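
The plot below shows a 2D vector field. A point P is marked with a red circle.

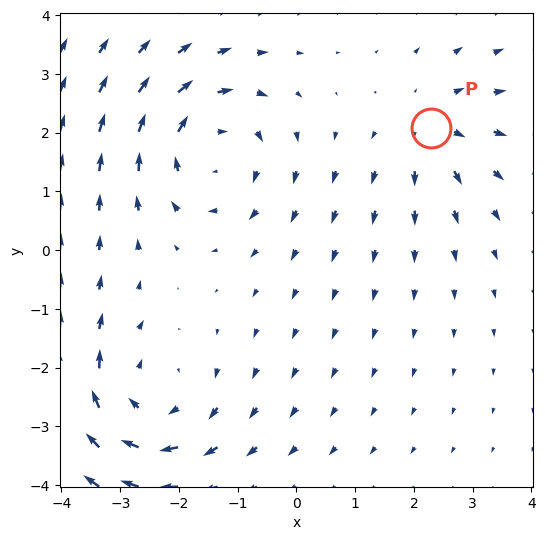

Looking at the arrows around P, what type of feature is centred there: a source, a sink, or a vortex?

At P (2.3, 2.1) the arrows spread outward. Divergence about +3, curl ≈0 — positive divergence with near-zero curl is a source.

source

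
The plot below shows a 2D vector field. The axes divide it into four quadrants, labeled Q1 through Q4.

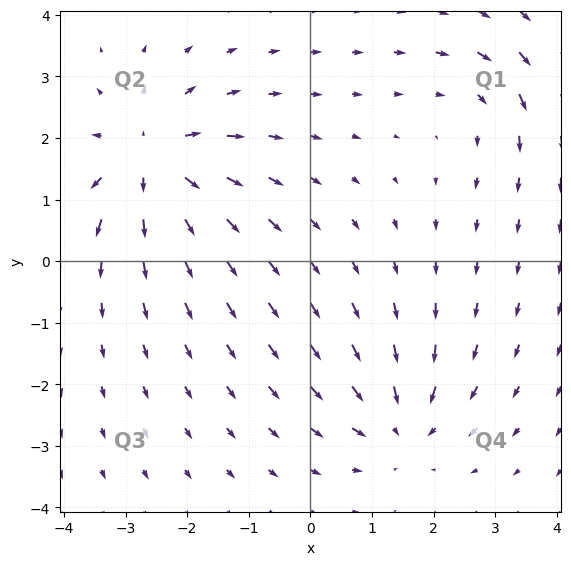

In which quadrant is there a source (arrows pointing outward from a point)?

Q2

The source sits at approximately (-2.6, 1.7), which lies in quadrant Q2. The divergence there is about +5, positive as expected for a source.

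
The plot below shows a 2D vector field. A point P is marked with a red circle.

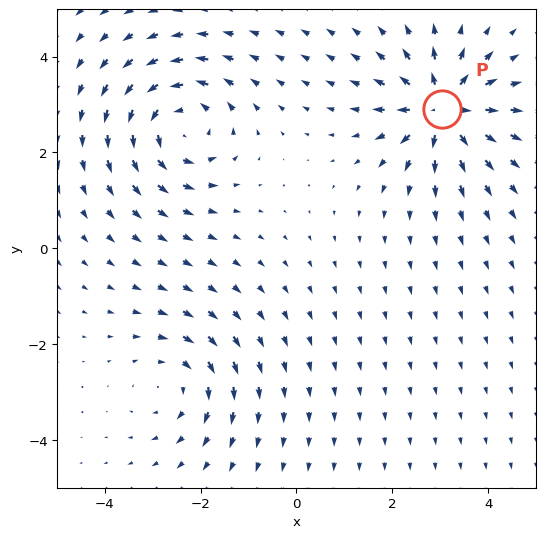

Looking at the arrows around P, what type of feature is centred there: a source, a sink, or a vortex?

source

At P (3.0, 2.9) the arrows spread outward. Divergence about +6, curl ≈0 — positive divergence with near-zero curl is a source.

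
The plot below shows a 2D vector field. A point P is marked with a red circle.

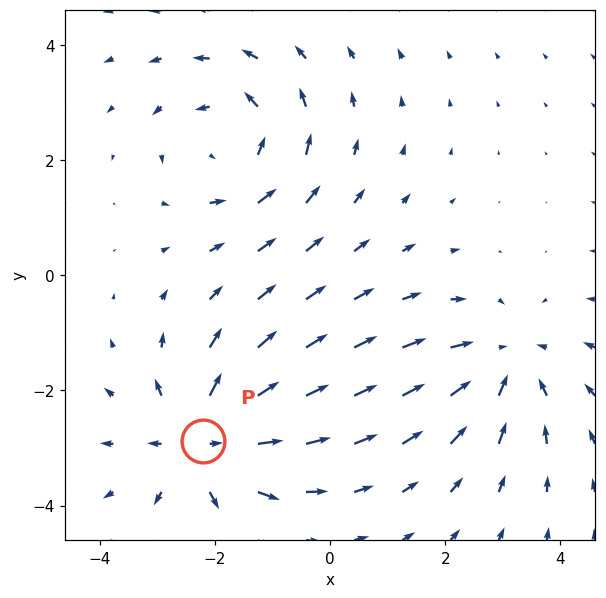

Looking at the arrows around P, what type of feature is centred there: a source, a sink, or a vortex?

source

At P (-2.2, -2.9) the arrows spread outward. Divergence about +4, curl ≈0 — positive divergence with near-zero curl is a source.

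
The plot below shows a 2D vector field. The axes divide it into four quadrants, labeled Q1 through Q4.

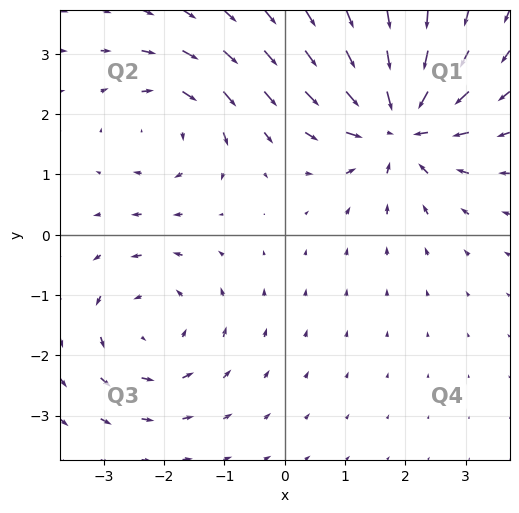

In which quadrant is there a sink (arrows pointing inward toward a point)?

Q1

The sink sits at approximately (1.9, 1.8), which lies in quadrant Q1. The divergence there is about -6, negative as expected for a sink.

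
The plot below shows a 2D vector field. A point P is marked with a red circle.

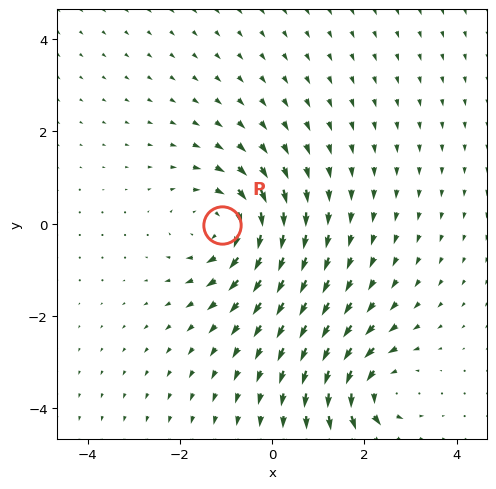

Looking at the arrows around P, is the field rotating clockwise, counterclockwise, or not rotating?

clockwise

Near P at (-1.1, -0.0) the arrows circulate clockwise. The curl (z-component) there is about -5; negative curl means clockwise rotation.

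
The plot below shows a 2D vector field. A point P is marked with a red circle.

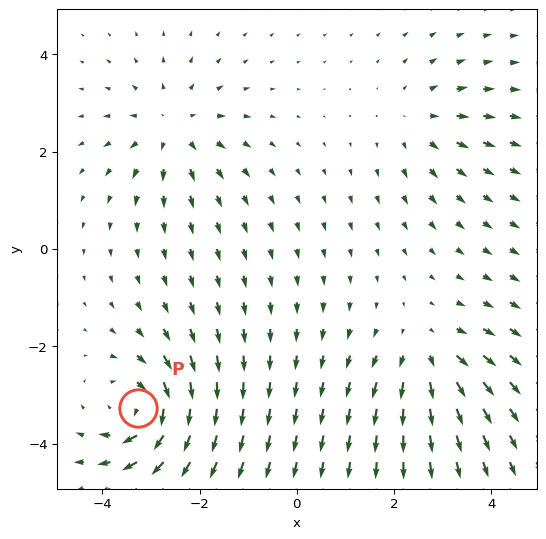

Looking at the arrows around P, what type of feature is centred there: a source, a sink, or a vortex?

vortex

At P (-3.3, -3.3) the arrows circulate clockwise. Divergence ≈0, curl about -7 — near-zero divergence with nonzero curl is a vortex.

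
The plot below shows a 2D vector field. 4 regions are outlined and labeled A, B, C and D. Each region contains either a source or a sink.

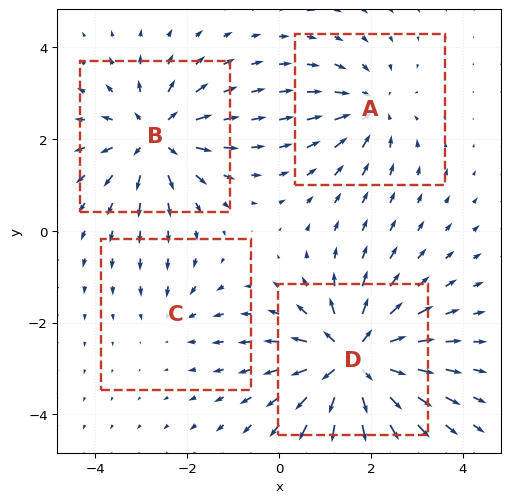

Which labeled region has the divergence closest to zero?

Divergence at each region's feature centre — A: about -4, B: about +5, C: about -2, D: about +8. Region C is closest to zero.

C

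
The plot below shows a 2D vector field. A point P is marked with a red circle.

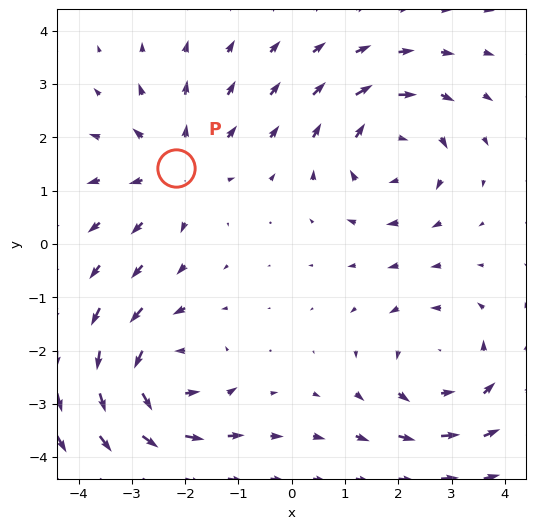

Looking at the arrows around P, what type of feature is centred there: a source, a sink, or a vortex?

At P (-2.2, 1.4) the arrows spread outward. Divergence about +3, curl ≈0 — positive divergence with near-zero curl is a source.

source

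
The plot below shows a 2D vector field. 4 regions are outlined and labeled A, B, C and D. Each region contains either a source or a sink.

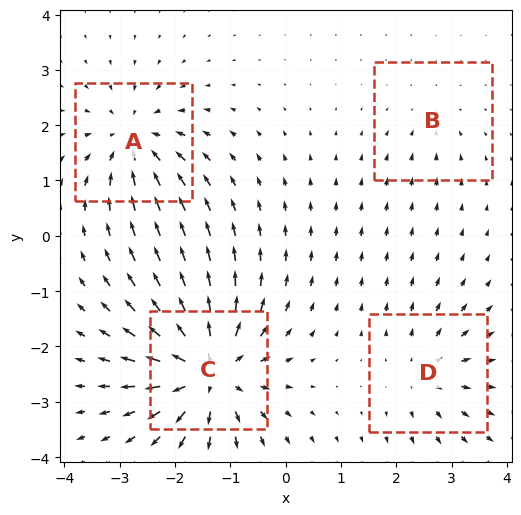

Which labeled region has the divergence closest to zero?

B

Divergence at each region's feature centre — A: about -6, B: about -2, C: about +9, D: about +4. Region B is closest to zero.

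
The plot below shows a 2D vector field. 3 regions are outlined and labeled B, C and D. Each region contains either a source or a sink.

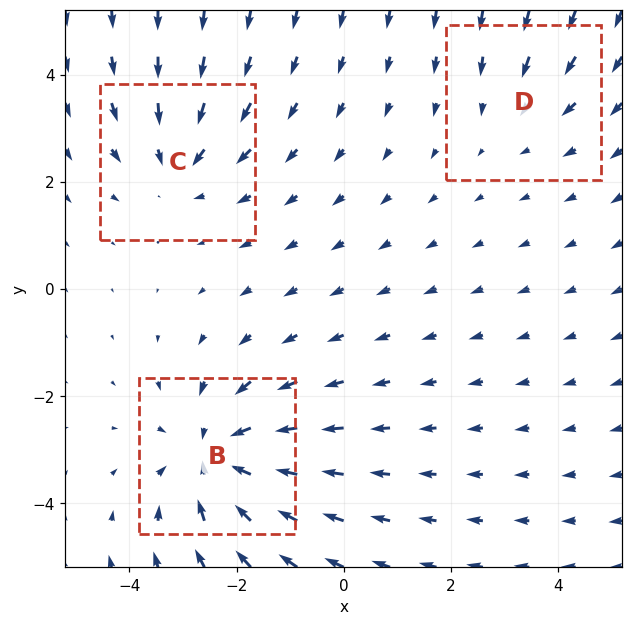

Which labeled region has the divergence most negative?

Divergence at each region's feature centre — B: about -5, C: about -3, D: about -2. Region B is most negative.

B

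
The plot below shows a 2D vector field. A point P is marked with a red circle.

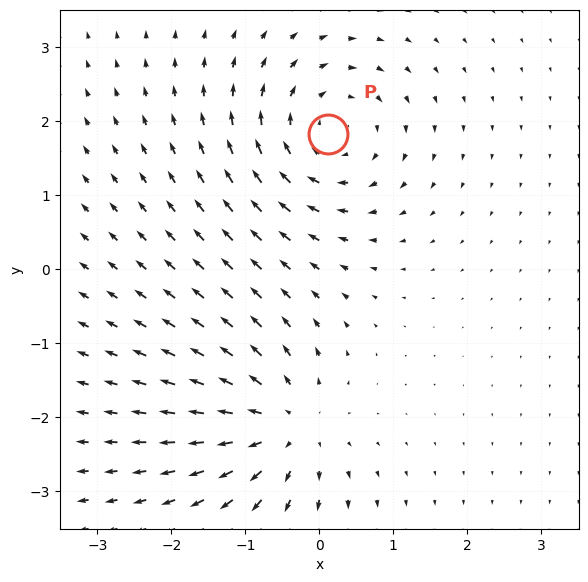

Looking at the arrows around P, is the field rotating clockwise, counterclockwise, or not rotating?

clockwise

Near P at (0.1, 1.8) the arrows circulate clockwise. The curl (z-component) there is about -4; negative curl means clockwise rotation.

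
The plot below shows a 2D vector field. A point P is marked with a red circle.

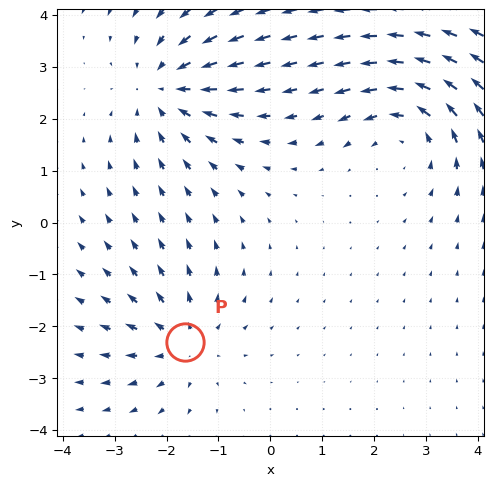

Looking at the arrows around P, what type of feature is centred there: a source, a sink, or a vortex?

At P (-1.6, -2.3) the arrows spread outward. Divergence about +4, curl ≈0 — positive divergence with near-zero curl is a source.

source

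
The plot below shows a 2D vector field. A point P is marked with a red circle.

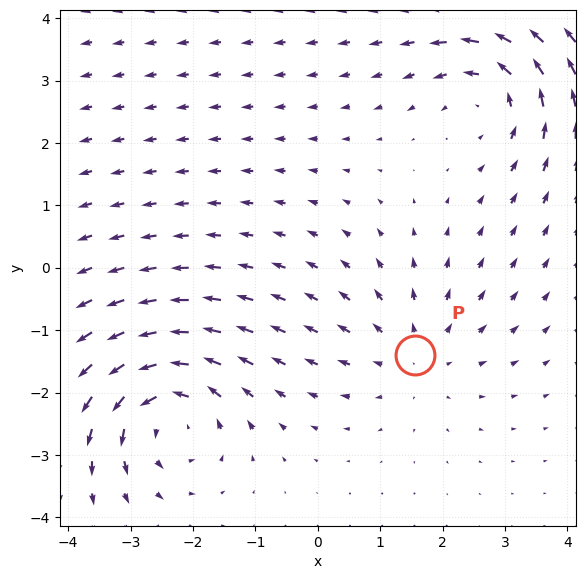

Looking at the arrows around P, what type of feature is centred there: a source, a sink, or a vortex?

At P (1.6, -1.4) the arrows spread outward. Divergence about +3, curl ≈0 — positive divergence with near-zero curl is a source.

source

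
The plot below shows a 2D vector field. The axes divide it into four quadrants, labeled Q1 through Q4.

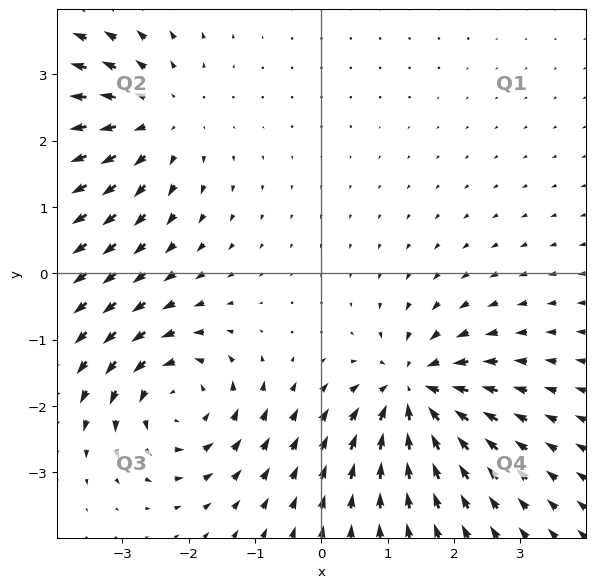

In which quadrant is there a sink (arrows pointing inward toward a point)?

The sink sits at approximately (1.4, -1.8), which lies in quadrant Q4. The divergence there is about -5, negative as expected for a sink.

Q4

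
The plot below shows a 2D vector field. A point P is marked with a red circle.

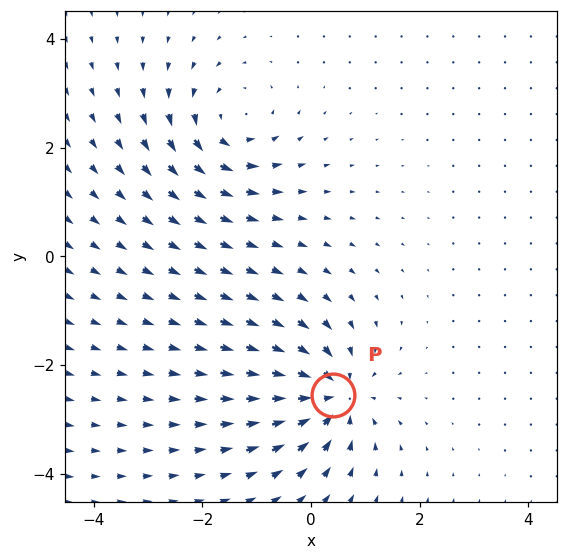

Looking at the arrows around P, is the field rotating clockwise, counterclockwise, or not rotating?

Near P at (0.4, -2.6) the arrows show no circulation. The curl there is ≈0.

not rotating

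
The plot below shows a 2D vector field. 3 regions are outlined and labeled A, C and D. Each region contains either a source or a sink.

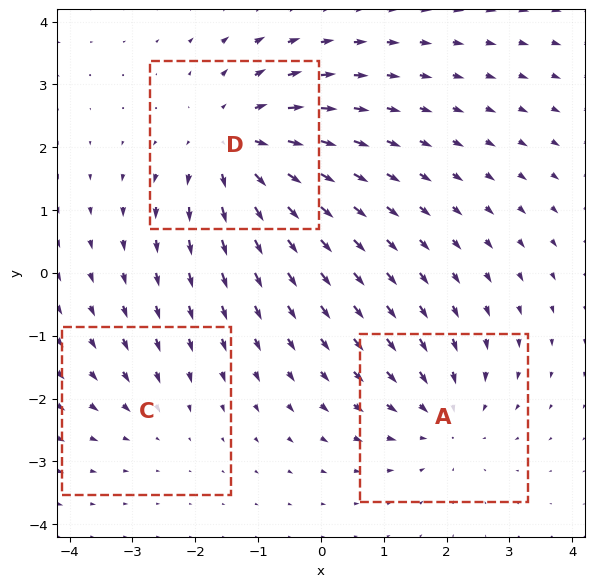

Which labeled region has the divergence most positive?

D

Divergence at each region's feature centre — A: about -3, C: about -2, D: about +4. Region D is most positive.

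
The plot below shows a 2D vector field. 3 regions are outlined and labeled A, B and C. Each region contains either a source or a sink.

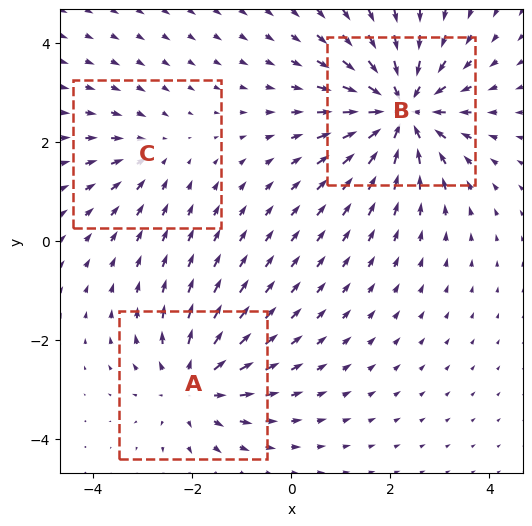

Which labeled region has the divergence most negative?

Divergence at each region's feature centre — A: about +3, B: about -5, C: about -2. Region B is most negative.

B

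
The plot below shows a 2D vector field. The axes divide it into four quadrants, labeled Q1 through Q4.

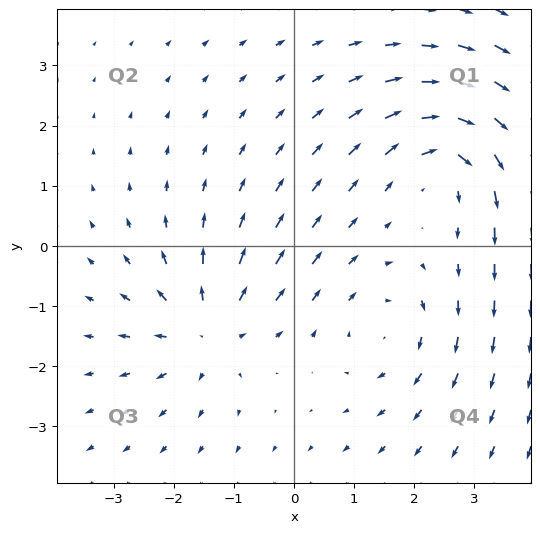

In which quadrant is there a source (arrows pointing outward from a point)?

The source sits at approximately (-1.5, -1.4), which lies in quadrant Q3. The divergence there is about +4, positive as expected for a source.

Q3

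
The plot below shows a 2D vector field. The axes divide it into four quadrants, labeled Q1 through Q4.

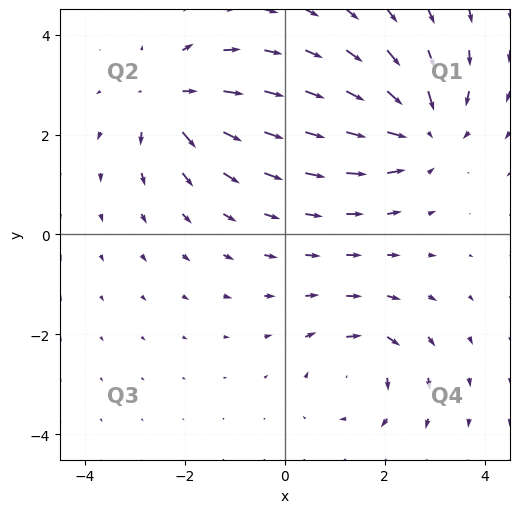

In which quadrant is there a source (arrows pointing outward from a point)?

The source sits at approximately (-2.3, 2.7), which lies in quadrant Q2. The divergence there is about +5, positive as expected for a source.

Q2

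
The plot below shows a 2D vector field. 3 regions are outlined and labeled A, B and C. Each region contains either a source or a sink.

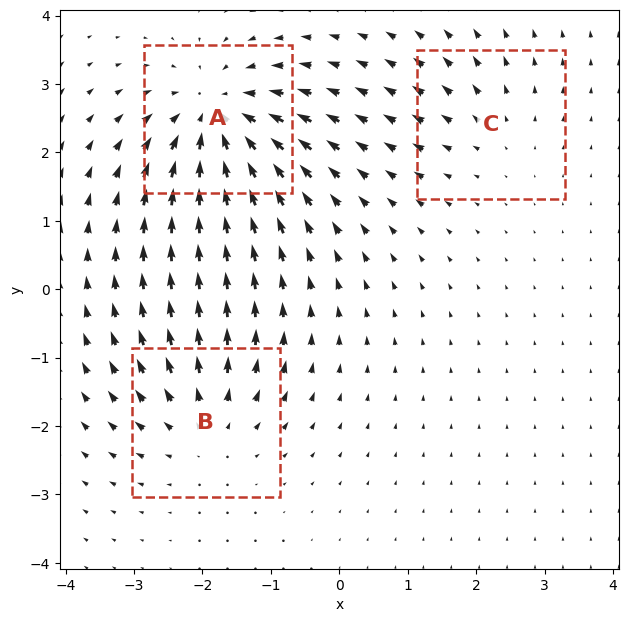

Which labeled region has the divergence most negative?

A

Divergence at each region's feature centre — A: about -5, B: about +3, C: about +2. Region A is most negative.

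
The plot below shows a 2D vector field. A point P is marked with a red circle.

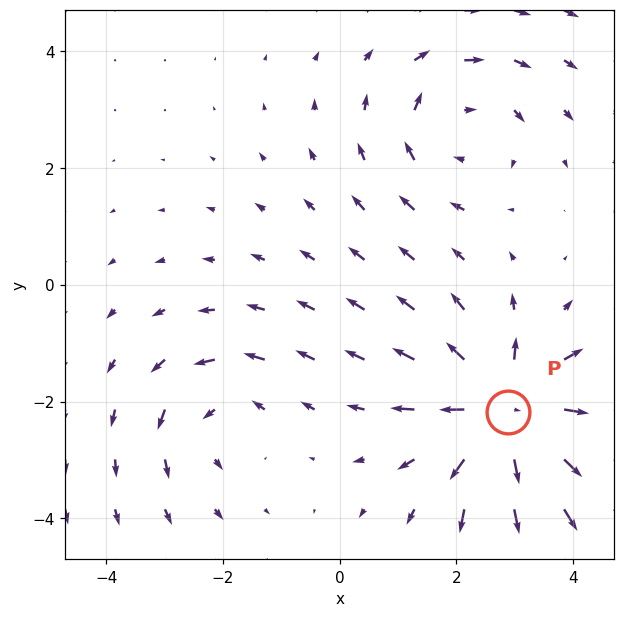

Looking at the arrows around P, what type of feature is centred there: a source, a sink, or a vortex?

source

At P (2.9, -2.2) the arrows spread outward. Divergence about +5, curl ≈0 — positive divergence with near-zero curl is a source.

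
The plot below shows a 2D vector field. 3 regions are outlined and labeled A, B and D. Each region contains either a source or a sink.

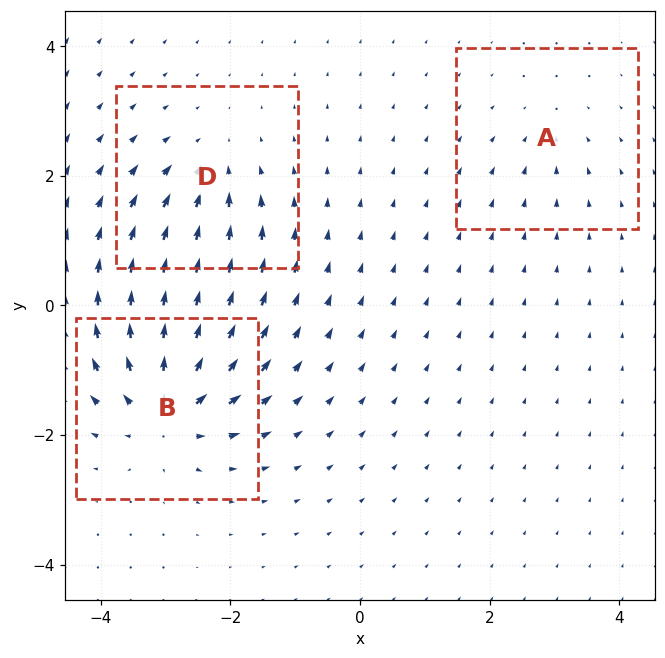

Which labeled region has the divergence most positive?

B

Divergence at each region's feature centre — A: about -2, B: about +7, D: about -4. Region B is most positive.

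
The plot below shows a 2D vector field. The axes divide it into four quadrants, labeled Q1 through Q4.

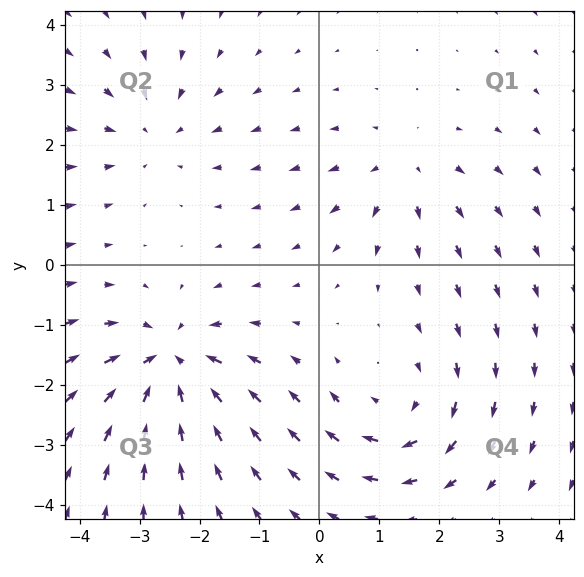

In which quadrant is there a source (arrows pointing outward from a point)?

Q1

The source sits at approximately (1.4, 1.6), which lies in quadrant Q1. The divergence there is about +3, positive as expected for a source.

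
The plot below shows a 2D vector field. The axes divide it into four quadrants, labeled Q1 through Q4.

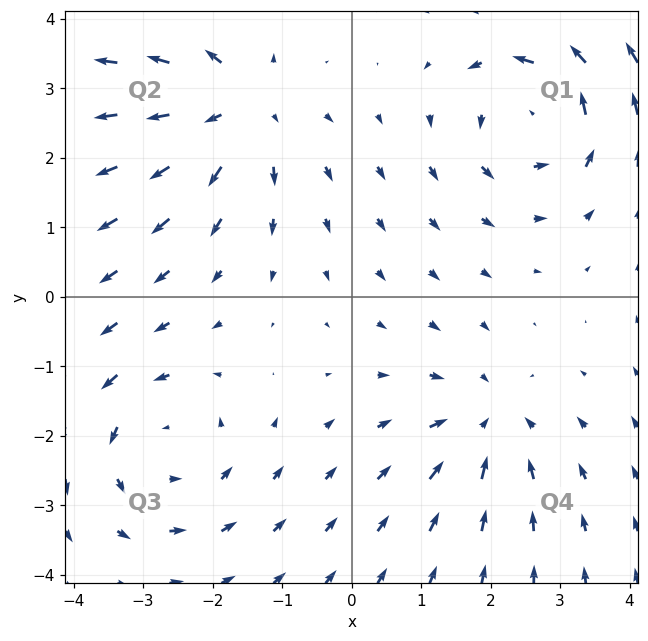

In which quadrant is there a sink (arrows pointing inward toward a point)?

Q4

The sink sits at approximately (2.0, -1.8), which lies in quadrant Q4. The divergence there is about -4, negative as expected for a sink.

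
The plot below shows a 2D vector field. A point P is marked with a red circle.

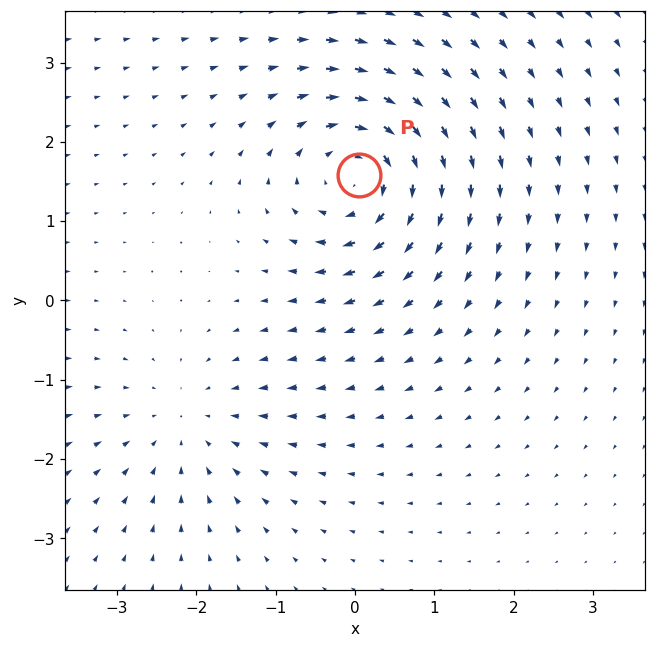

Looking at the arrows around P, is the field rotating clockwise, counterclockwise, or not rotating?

clockwise

Near P at (0.1, 1.6) the arrows circulate clockwise. The curl (z-component) there is about -5; negative curl means clockwise rotation.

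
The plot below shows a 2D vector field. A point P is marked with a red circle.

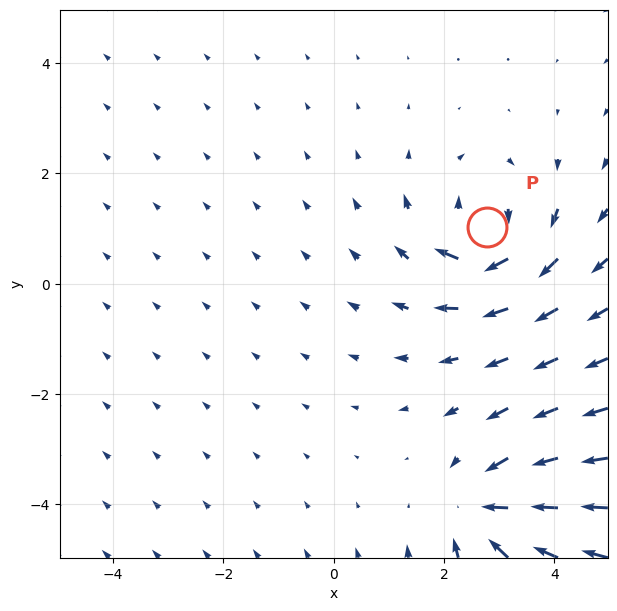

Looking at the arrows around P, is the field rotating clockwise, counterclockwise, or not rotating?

clockwise

Near P at (2.8, 1.0) the arrows circulate clockwise. The curl (z-component) there is about -4; negative curl means clockwise rotation.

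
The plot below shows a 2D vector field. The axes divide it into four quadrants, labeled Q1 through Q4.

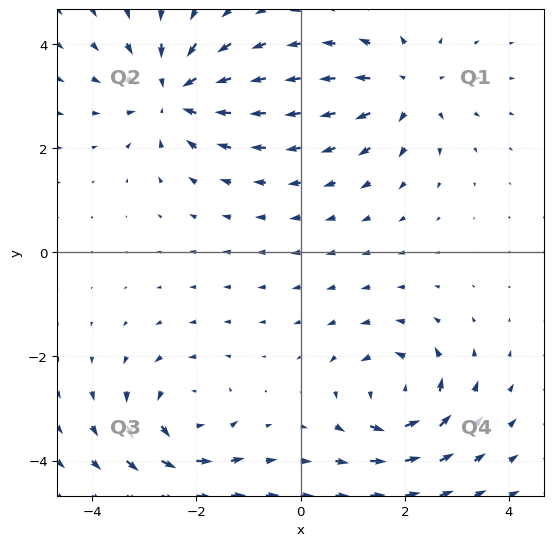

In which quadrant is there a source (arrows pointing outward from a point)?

Q1

The source sits at approximately (2.1, 3.1), which lies in quadrant Q1. The divergence there is about +4, positive as expected for a source.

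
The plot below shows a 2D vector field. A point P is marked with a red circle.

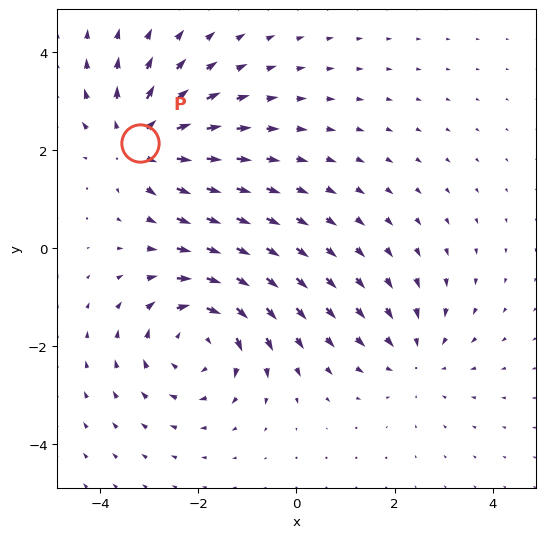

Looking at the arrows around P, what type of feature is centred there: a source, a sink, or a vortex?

At P (-3.2, 2.2) the arrows spread outward. Divergence about +4, curl ≈0 — positive divergence with near-zero curl is a source.

source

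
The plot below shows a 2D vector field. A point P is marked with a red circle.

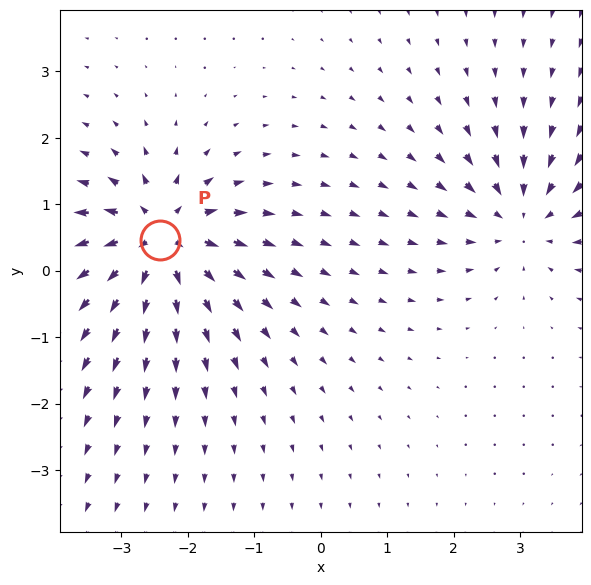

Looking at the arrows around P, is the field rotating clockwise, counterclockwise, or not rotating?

Near P at (-2.4, 0.5) the arrows show no circulation. The curl there is ≈0.

not rotating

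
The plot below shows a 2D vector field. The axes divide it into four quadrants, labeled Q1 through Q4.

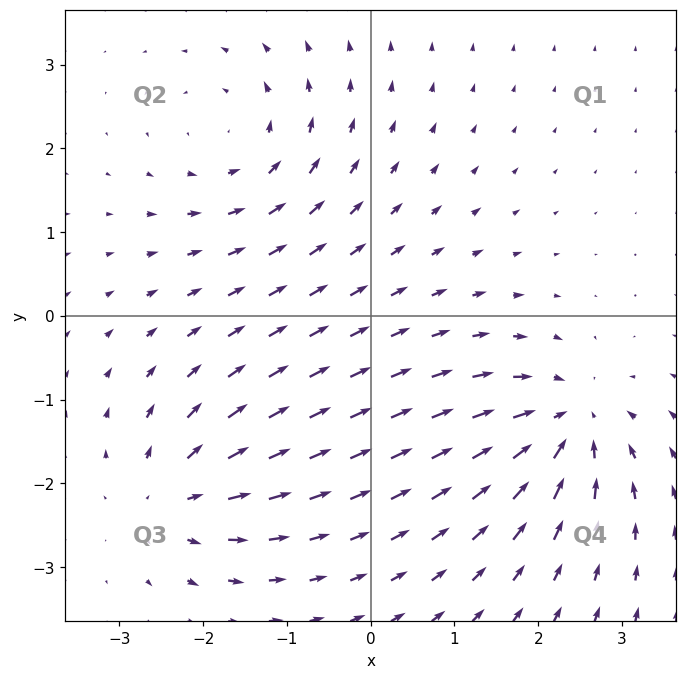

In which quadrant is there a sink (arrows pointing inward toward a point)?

The sink sits at approximately (2.4, -1.3), which lies in quadrant Q4. The divergence there is about -7, negative as expected for a sink.

Q4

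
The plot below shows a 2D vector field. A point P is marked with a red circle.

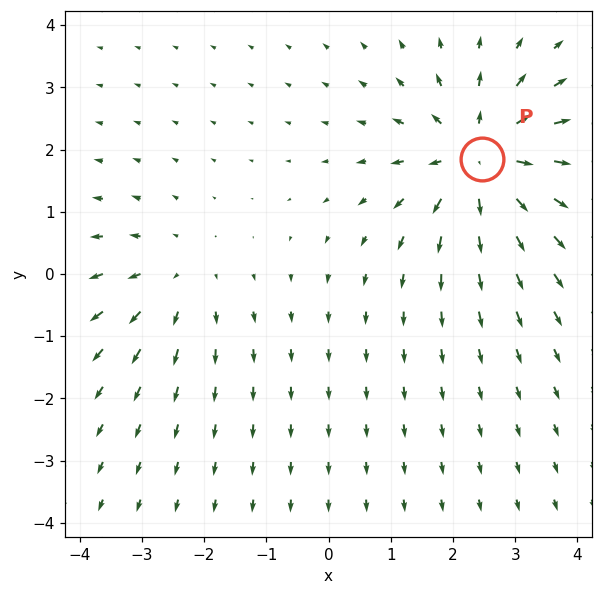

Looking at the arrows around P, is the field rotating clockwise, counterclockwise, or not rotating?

Near P at (2.5, 1.8) the arrows show no circulation. The curl there is ≈0.

not rotating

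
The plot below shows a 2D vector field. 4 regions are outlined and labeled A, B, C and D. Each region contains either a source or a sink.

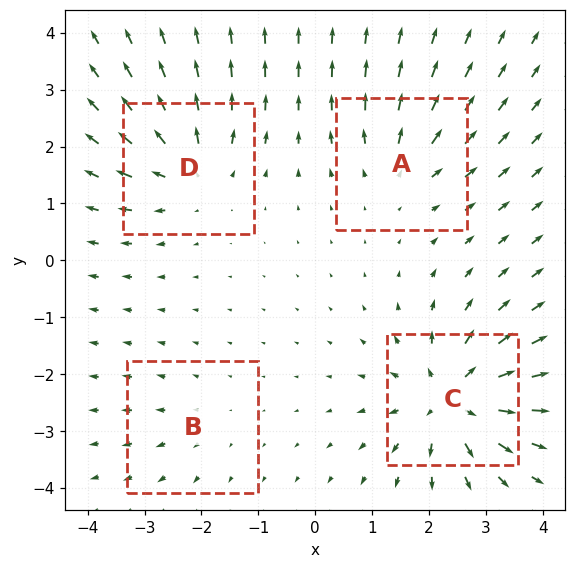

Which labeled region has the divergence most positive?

C

Divergence at each region's feature centre — A: about +4, B: about +2, C: about +8, D: about +6. Region C is most positive.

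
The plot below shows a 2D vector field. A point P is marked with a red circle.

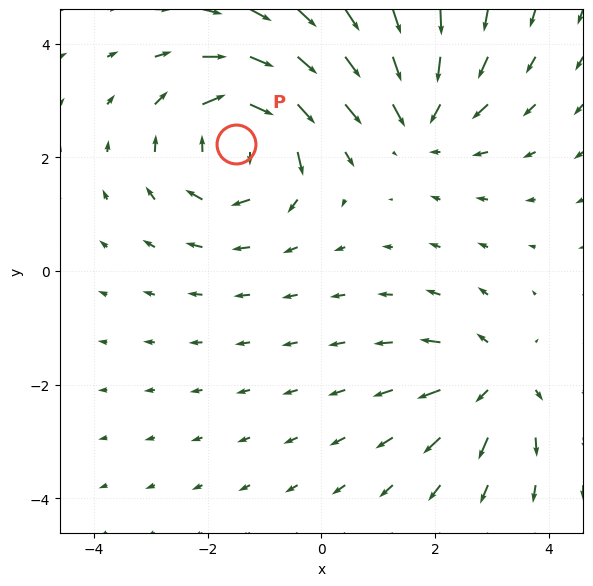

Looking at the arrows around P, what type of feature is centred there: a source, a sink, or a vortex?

vortex

At P (-1.5, 2.2) the arrows circulate clockwise. Divergence ≈0, curl about -5 — near-zero divergence with nonzero curl is a vortex.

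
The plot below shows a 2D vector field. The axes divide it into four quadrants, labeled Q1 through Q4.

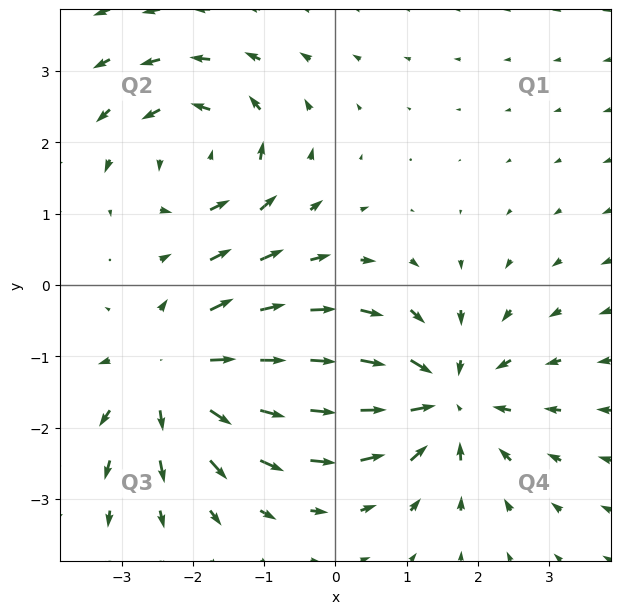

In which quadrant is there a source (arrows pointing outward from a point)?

The source sits at approximately (-2.3, -1.2), which lies in quadrant Q3. The divergence there is about +4, positive as expected for a source.

Q3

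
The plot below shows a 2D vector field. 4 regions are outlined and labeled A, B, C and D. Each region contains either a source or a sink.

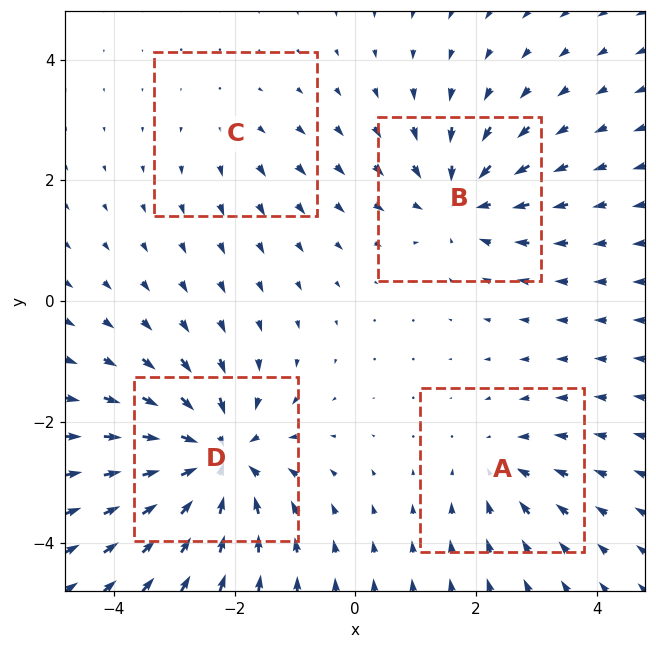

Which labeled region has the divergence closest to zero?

Divergence at each region's feature centre — A: about -3, B: about -5, C: about +2, D: about -8. Region C is closest to zero.

C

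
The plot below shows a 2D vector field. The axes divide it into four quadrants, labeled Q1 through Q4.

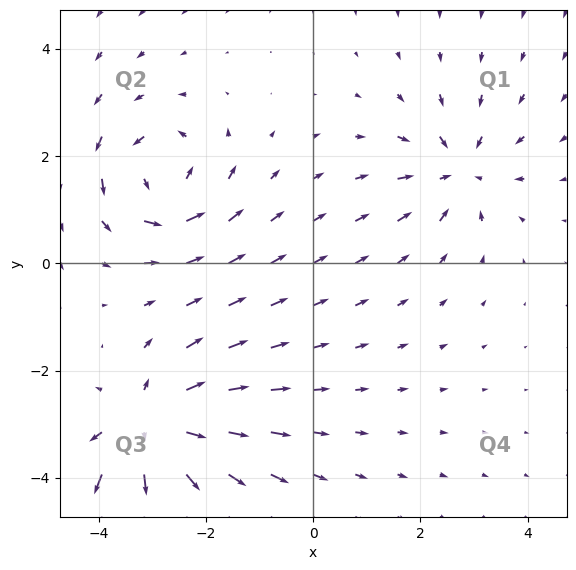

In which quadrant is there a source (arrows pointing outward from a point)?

Q3

The source sits at approximately (-3.0, -3.1), which lies in quadrant Q3. The divergence there is about +5, positive as expected for a source.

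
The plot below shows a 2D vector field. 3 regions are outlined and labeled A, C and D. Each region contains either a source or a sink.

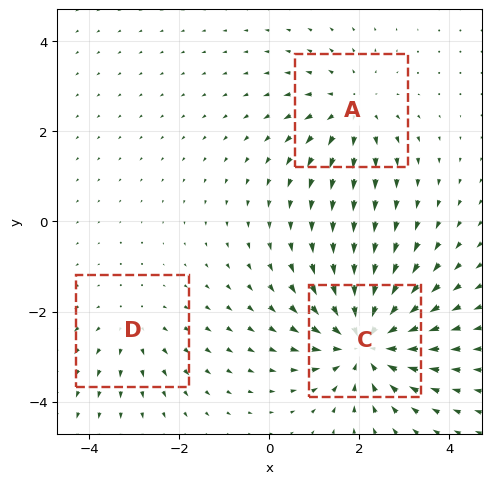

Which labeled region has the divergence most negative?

Divergence at each region's feature centre — A: about +3, C: about -5, D: about +2. Region C is most negative.

C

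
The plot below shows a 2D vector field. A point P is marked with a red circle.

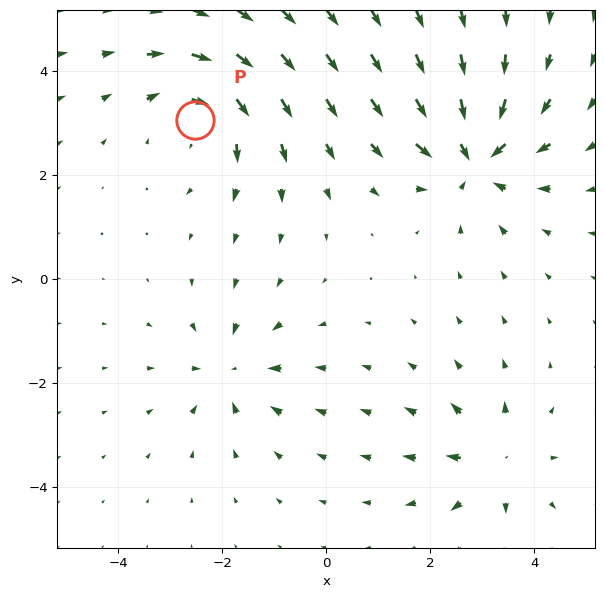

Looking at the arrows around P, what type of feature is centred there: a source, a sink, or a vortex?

At P (-2.5, 3.0) the arrows circulate clockwise. Divergence ≈0, curl about -4 — near-zero divergence with nonzero curl is a vortex.

vortex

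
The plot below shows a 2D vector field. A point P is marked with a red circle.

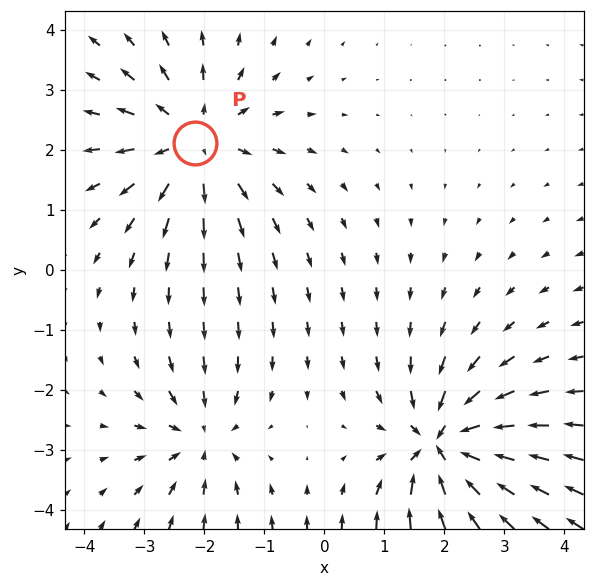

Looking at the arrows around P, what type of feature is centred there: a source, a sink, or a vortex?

source

At P (-2.2, 2.1) the arrows spread outward. Divergence about +4, curl ≈0 — positive divergence with near-zero curl is a source.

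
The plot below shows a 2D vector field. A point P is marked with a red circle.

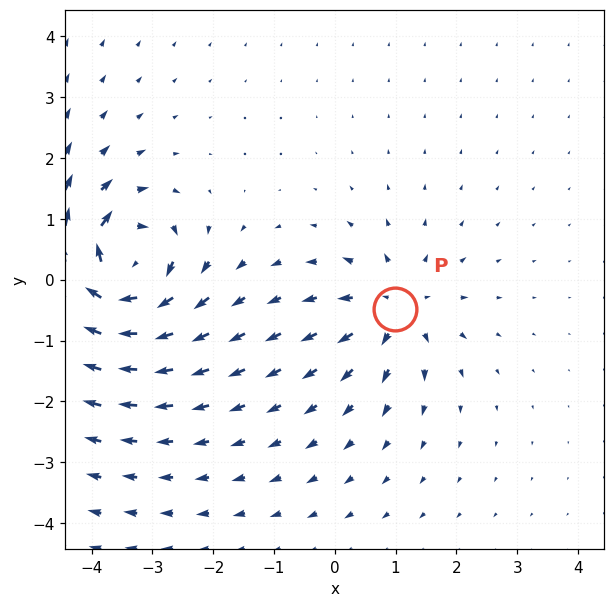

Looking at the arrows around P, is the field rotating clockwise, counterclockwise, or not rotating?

not rotating

Near P at (1.0, -0.5) the arrows show no circulation. The curl there is ≈0.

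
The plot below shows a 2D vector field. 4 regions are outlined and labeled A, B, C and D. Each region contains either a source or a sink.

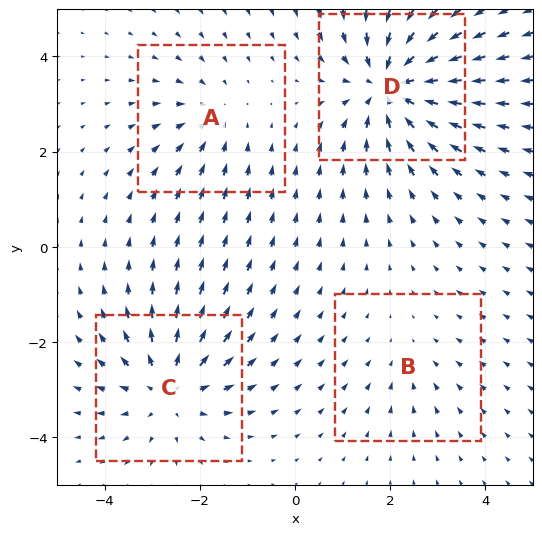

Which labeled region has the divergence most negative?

Divergence at each region's feature centre — A: about -3, B: about -2, C: about +5, D: about -6. Region D is most negative.

D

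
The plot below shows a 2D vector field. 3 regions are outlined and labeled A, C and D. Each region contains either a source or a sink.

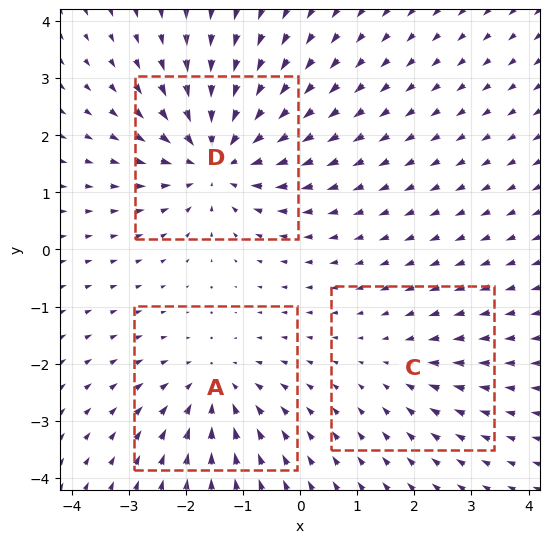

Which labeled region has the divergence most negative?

D

Divergence at each region's feature centre — A: about -3, C: about -2, D: about -5. Region D is most negative.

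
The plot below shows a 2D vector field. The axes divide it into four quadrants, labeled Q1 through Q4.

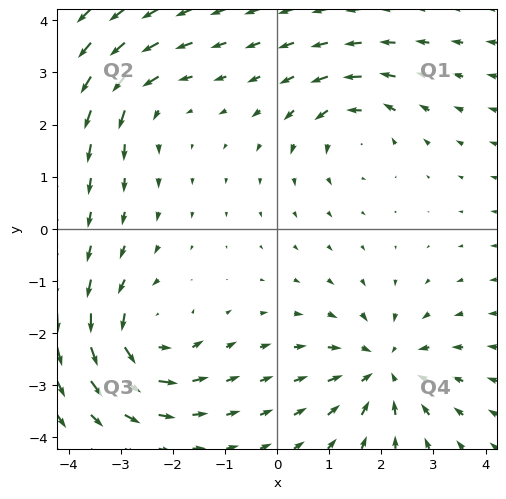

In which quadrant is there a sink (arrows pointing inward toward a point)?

Q4

The sink sits at approximately (2.1, -2.7), which lies in quadrant Q4. The divergence there is about -5, negative as expected for a sink.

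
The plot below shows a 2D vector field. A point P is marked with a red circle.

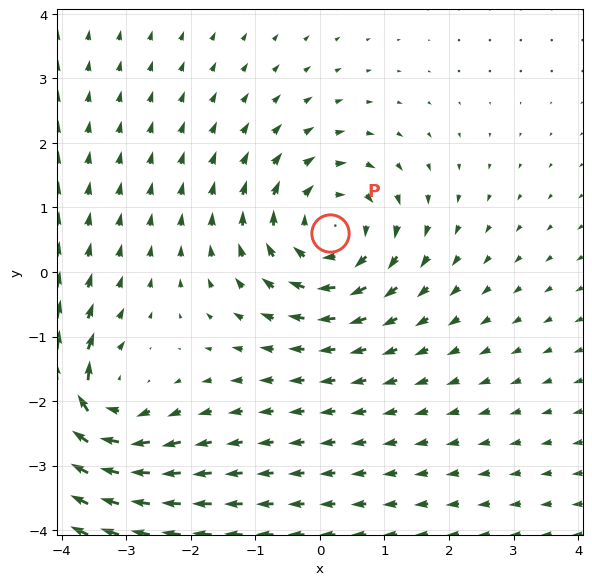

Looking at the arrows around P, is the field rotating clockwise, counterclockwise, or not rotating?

Near P at (0.2, 0.6) the arrows circulate clockwise. The curl (z-component) there is about -3; negative curl means clockwise rotation.

clockwise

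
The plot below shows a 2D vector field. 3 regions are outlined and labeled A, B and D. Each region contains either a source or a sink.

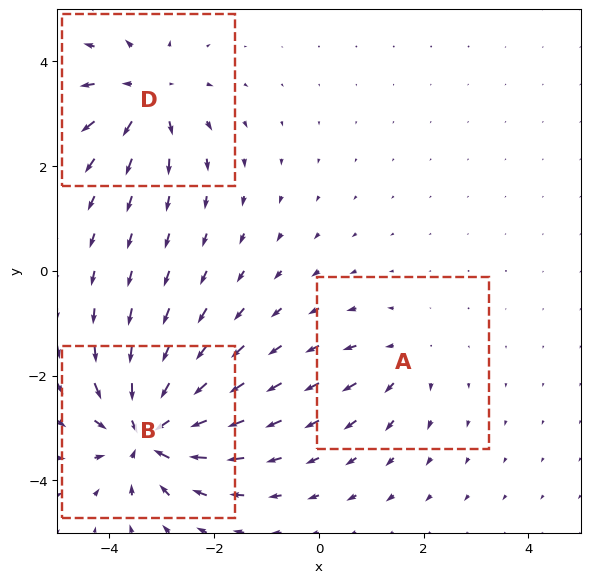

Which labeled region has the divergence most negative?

Divergence at each region's feature centre — A: about +2, B: about -6, D: about +4. Region B is most negative.

B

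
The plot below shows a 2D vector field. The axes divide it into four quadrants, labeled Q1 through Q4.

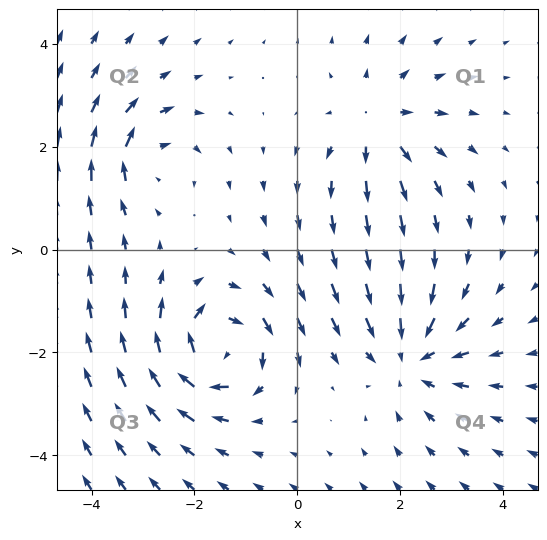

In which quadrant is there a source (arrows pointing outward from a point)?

Q1

The source sits at approximately (1.6, 2.5), which lies in quadrant Q1. The divergence there is about +3, positive as expected for a source.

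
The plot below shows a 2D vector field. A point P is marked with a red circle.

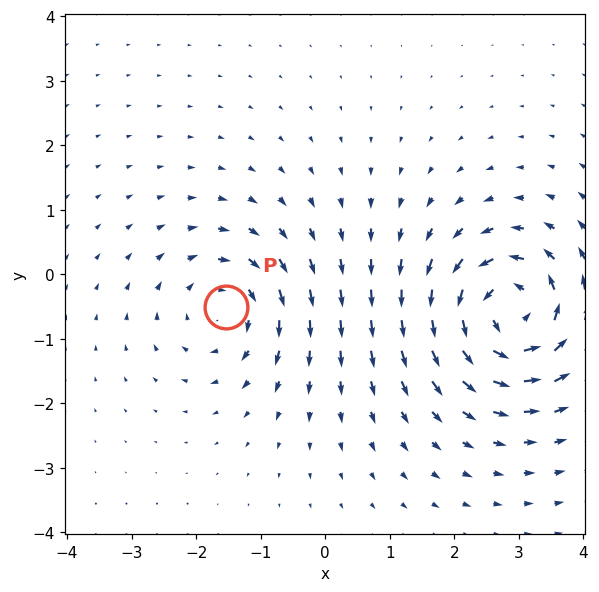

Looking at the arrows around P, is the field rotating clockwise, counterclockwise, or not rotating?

clockwise

Near P at (-1.5, -0.5) the arrows circulate clockwise. The curl (z-component) there is about -4; negative curl means clockwise rotation.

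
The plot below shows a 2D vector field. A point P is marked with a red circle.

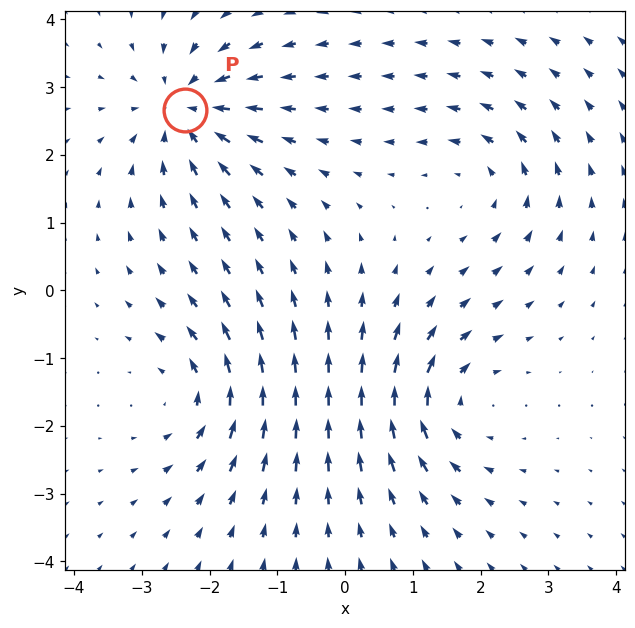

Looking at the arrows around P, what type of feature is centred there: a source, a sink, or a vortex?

sink

At P (-2.4, 2.7) the arrows converge inward. Divergence about -5, curl ≈0 — negative divergence with near-zero curl is a sink.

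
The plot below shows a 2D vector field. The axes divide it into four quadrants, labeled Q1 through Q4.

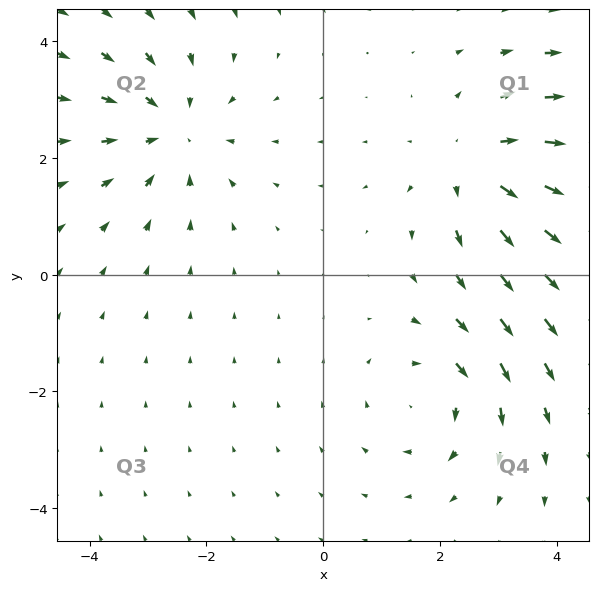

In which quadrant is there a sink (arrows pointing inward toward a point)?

Q2

The sink sits at approximately (-2.6, 2.5), which lies in quadrant Q2. The divergence there is about -3, negative as expected for a sink.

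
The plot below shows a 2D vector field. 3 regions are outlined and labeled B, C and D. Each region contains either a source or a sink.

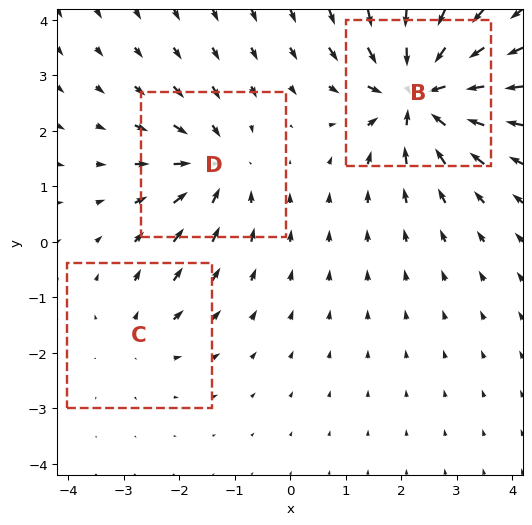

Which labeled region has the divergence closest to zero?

C

Divergence at each region's feature centre — B: about -7, C: about +2, D: about -4. Region C is closest to zero.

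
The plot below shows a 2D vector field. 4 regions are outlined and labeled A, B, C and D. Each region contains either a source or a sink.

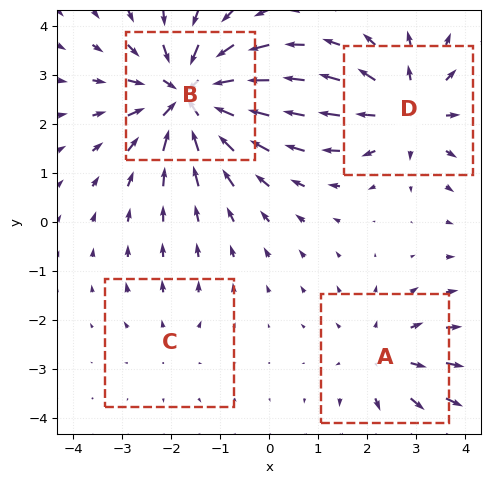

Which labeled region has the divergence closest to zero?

Divergence at each region's feature centre — A: about +3, B: about -7, C: about +2, D: about +5. Region C is closest to zero.

C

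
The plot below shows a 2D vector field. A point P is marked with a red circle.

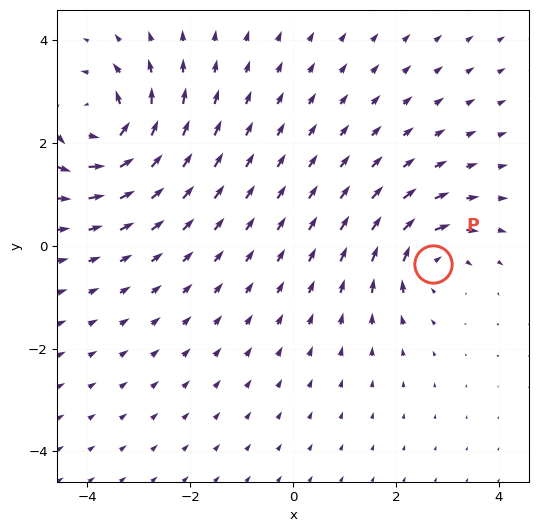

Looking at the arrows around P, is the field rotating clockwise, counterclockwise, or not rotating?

Near P at (2.7, -0.4) the arrows circulate clockwise. The curl (z-component) there is about -4; negative curl means clockwise rotation.

clockwise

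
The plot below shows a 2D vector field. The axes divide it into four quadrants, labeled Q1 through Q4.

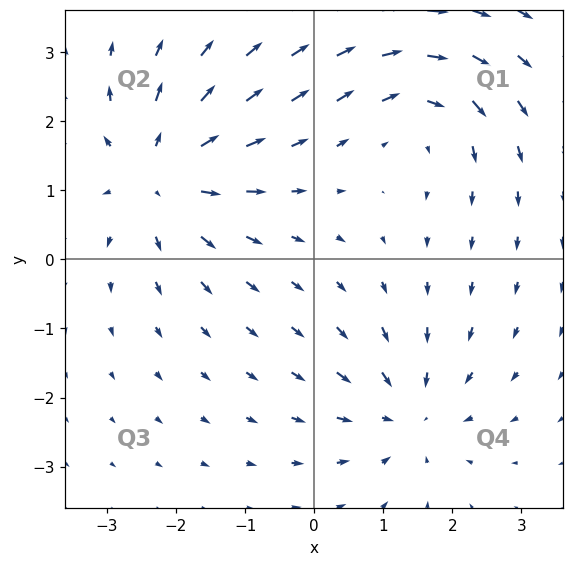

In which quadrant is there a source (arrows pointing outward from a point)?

Q2

The source sits at approximately (-2.3, 1.2), which lies in quadrant Q2. The divergence there is about +5, positive as expected for a source.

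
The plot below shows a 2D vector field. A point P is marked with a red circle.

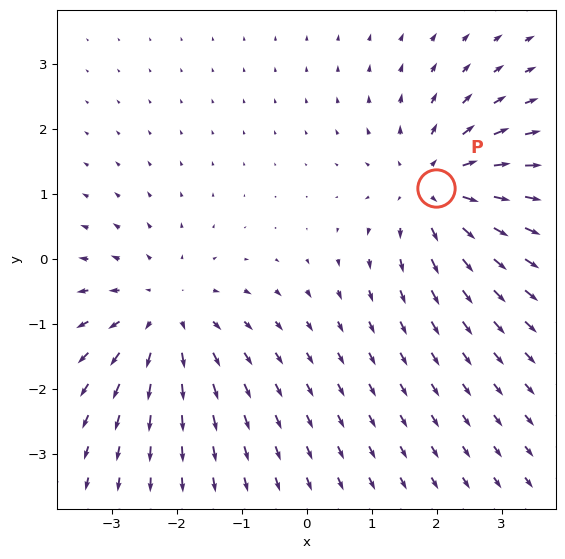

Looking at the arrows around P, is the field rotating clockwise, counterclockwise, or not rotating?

not rotating

Near P at (2.0, 1.1) the arrows show no circulation. The curl there is ≈0.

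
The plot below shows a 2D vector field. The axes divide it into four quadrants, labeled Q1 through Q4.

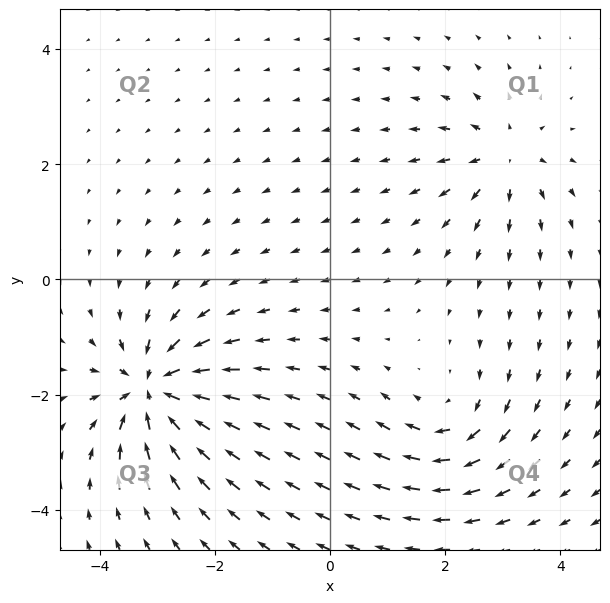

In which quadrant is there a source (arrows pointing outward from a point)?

The source sits at approximately (3.0, 2.1), which lies in quadrant Q1. The divergence there is about +4, positive as expected for a source.

Q1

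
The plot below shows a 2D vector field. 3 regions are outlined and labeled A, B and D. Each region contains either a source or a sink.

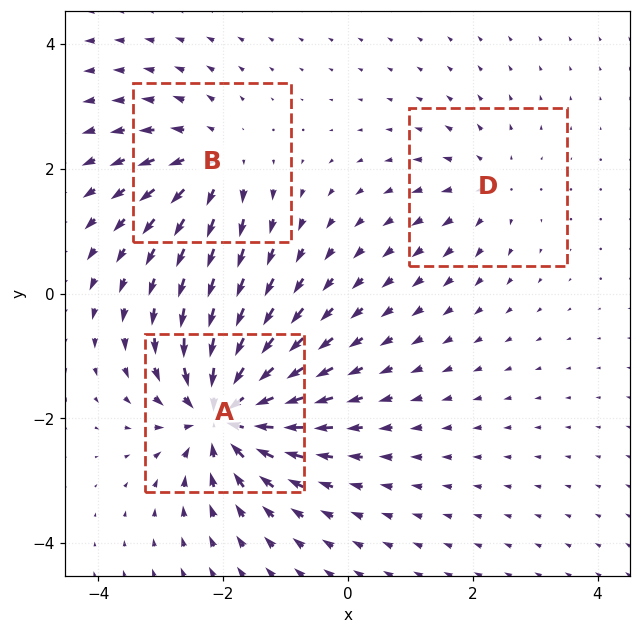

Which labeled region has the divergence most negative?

A

Divergence at each region's feature centre — A: about -7, B: about +4, D: about +3. Region A is most negative.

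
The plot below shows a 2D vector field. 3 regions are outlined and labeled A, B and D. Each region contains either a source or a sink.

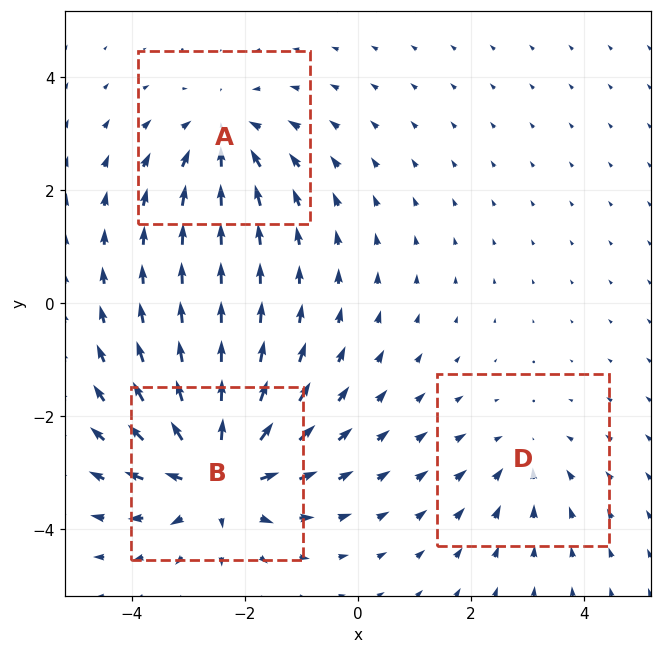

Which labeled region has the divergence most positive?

Divergence at each region's feature centre — A: about -3, B: about +5, D: about -2. Region B is most positive.

B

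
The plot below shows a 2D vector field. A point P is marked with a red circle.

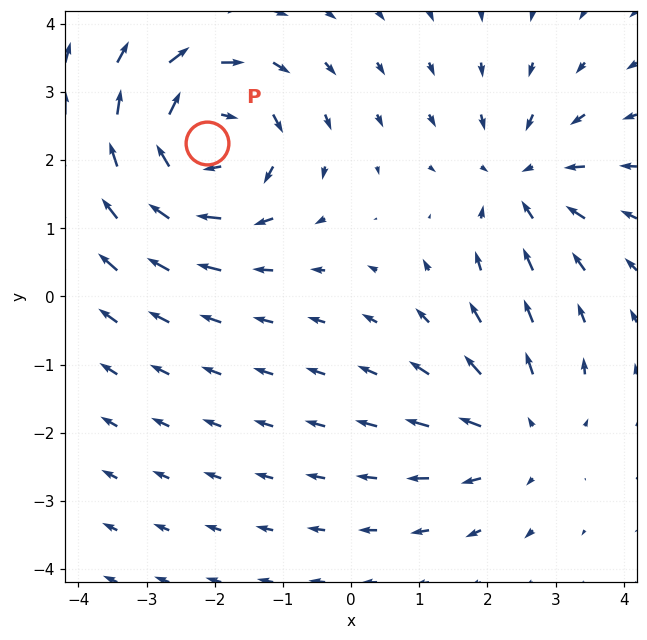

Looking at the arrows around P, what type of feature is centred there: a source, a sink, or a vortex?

vortex

At P (-2.1, 2.3) the arrows circulate clockwise. Divergence ≈0, curl about -6 — near-zero divergence with nonzero curl is a vortex.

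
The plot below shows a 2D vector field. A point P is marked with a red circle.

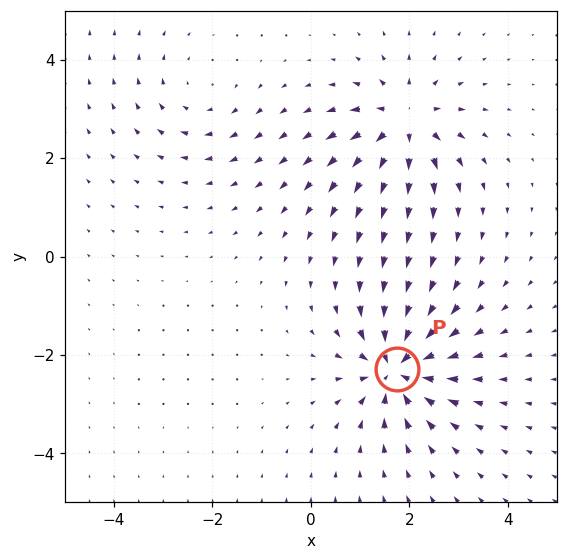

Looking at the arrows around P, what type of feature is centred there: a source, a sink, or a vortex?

At P (1.7, -2.3) the arrows converge inward. Divergence about -6, curl ≈0 — negative divergence with near-zero curl is a sink.

sink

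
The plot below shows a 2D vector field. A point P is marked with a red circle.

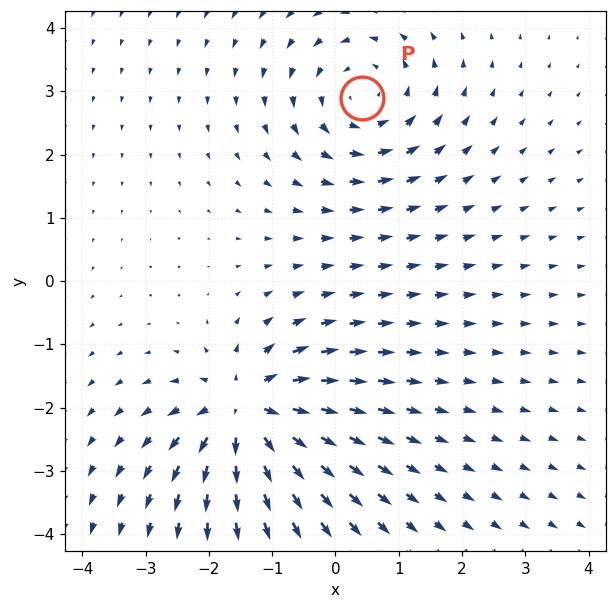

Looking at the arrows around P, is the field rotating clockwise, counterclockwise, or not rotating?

Near P at (0.4, 2.9) the arrows circulate counterclockwise. The curl (z-component) there is about +3; positive curl means counterclockwise rotation.

counterclockwise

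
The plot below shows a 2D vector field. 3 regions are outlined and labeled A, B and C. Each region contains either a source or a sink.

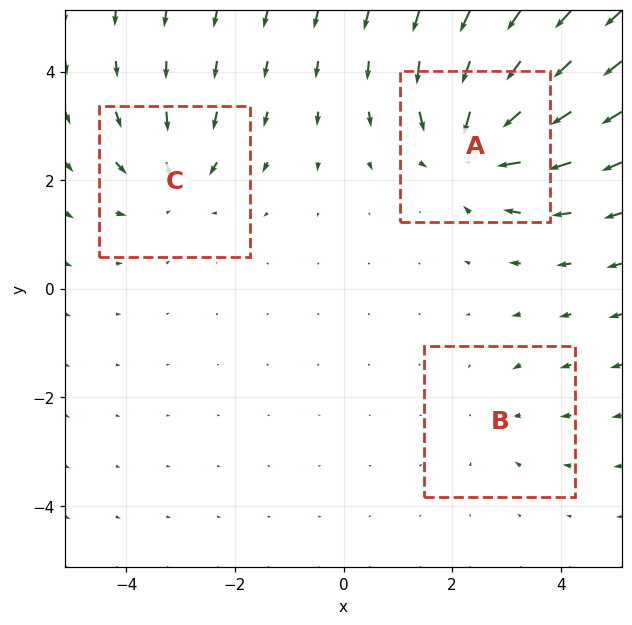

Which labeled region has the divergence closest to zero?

B

Divergence at each region's feature centre — A: about -6, B: about -2, C: about -4. Region B is closest to zero.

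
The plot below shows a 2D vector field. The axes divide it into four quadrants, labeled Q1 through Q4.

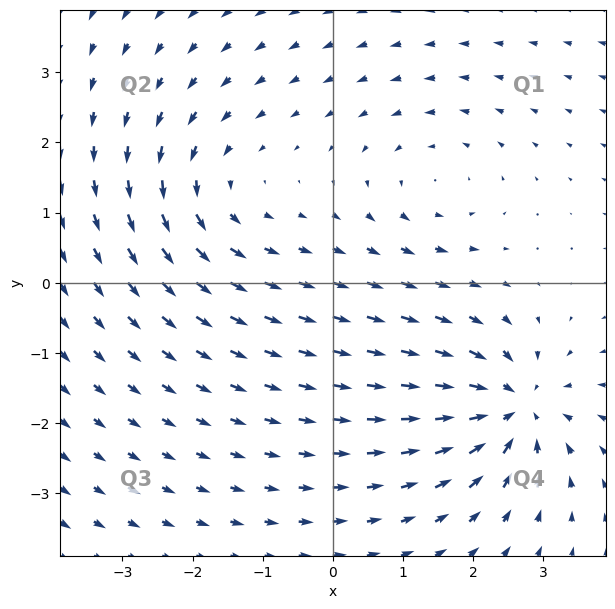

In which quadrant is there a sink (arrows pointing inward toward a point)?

Q4

The sink sits at approximately (2.6, -1.8), which lies in quadrant Q4. The divergence there is about -6, negative as expected for a sink.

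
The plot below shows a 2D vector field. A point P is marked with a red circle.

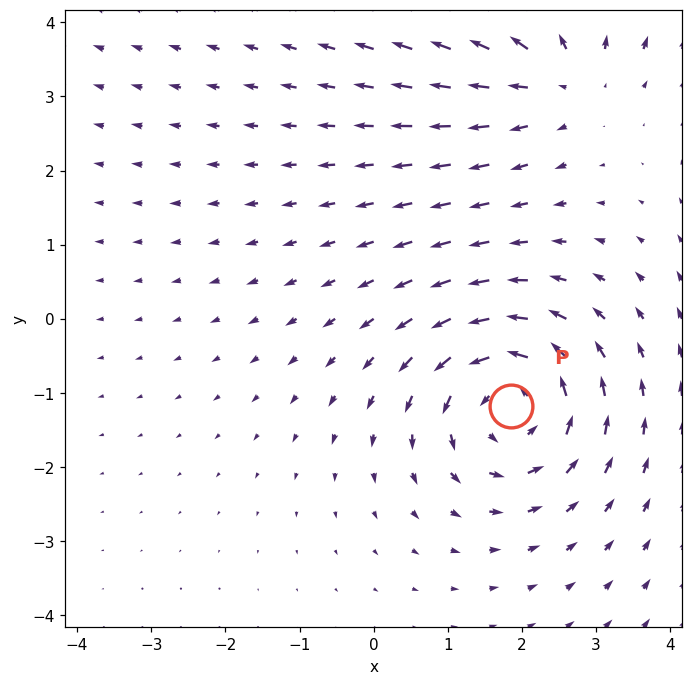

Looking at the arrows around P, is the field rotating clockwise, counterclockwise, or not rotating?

Near P at (1.9, -1.2) the arrows circulate counterclockwise. The curl (z-component) there is about +4; positive curl means counterclockwise rotation.

counterclockwise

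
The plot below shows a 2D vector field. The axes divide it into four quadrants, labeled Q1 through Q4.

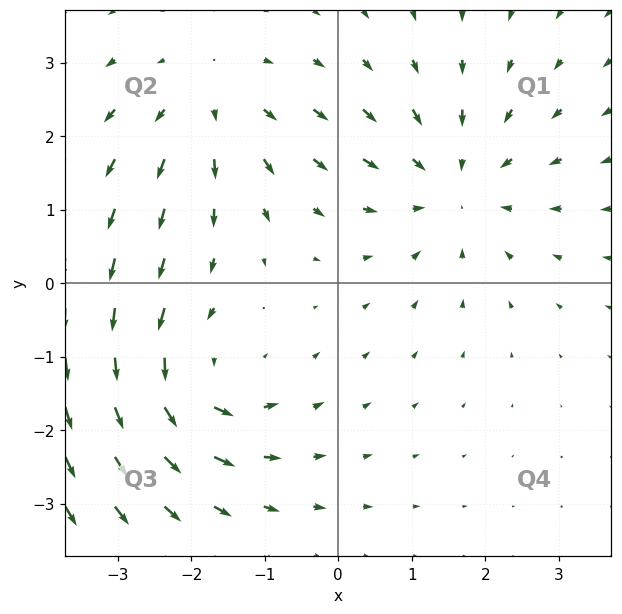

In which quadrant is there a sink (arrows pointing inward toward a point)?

Q1

The sink sits at approximately (1.6, 1.3), which lies in quadrant Q1. The divergence there is about -3, negative as expected for a sink.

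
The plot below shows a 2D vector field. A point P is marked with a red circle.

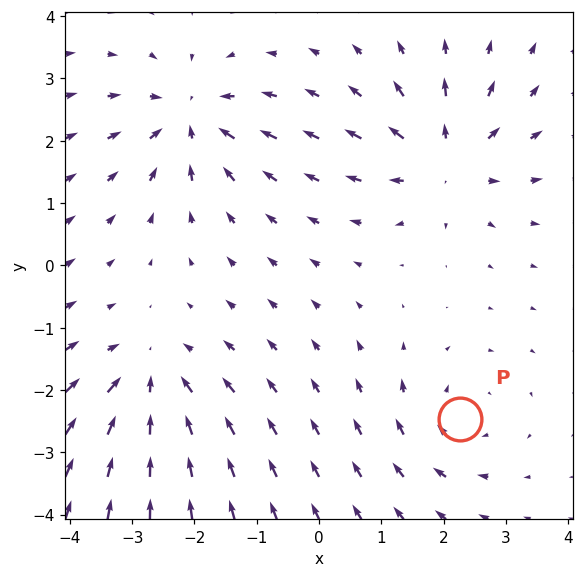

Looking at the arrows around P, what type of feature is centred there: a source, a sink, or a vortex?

At P (2.3, -2.5) the arrows circulate clockwise. Divergence ≈0, curl about -3 — near-zero divergence with nonzero curl is a vortex.

vortex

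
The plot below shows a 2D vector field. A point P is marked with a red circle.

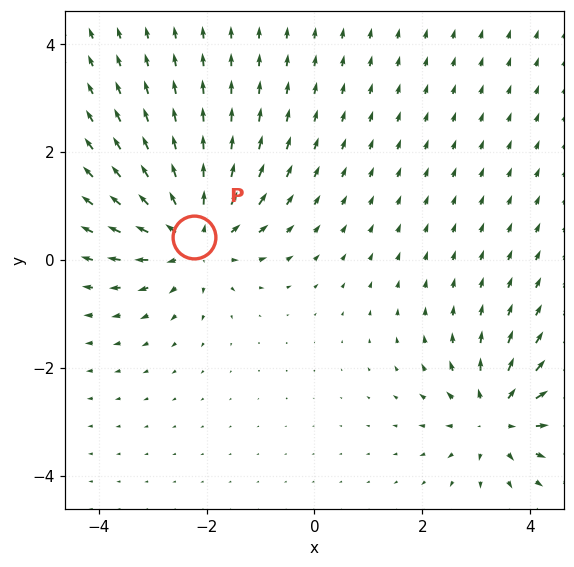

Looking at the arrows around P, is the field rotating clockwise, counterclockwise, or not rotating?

not rotating

Near P at (-2.2, 0.4) the arrows show no circulation. The curl there is ≈0.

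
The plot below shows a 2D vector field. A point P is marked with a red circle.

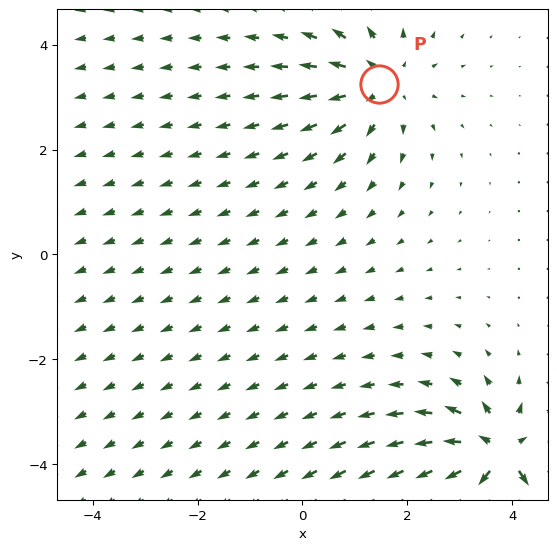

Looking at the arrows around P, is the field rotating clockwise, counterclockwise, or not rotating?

Near P at (1.5, 3.3) the arrows show no circulation. The curl there is ≈0.

not rotating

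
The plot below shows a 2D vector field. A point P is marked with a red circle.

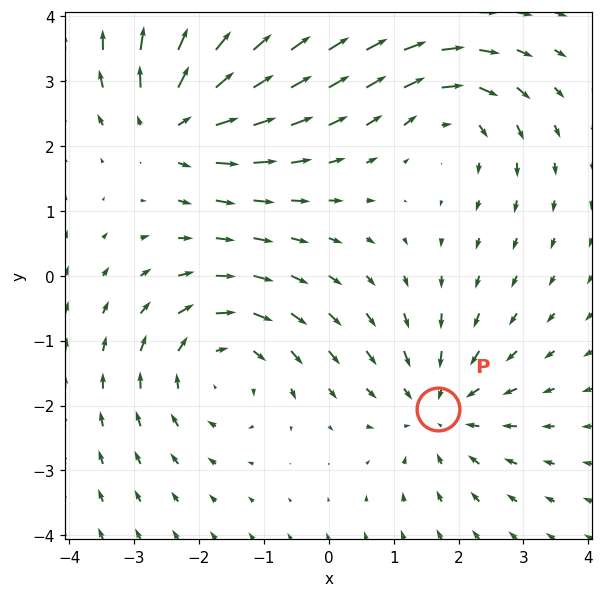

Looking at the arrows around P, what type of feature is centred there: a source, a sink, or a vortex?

At P (1.7, -2.1) the arrows converge inward. Divergence about -4, curl ≈0 — negative divergence with near-zero curl is a sink.

sink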